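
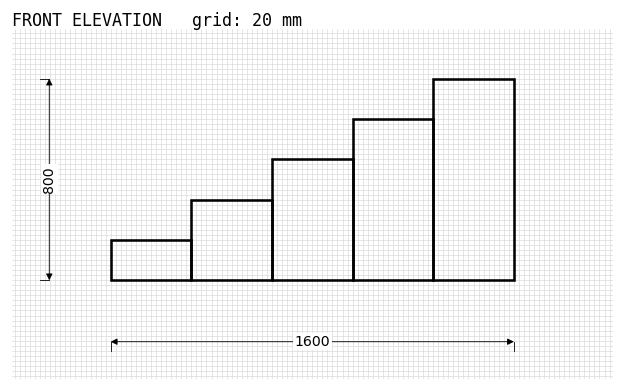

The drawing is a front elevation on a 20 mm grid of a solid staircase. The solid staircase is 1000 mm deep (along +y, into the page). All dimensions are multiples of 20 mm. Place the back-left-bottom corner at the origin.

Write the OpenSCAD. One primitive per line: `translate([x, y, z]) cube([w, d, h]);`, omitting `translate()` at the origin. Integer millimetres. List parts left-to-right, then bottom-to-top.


cube([320, 1000, 160]);
translate([320, 0, 0]) cube([320, 1000, 320]);
translate([640, 0, 0]) cube([320, 1000, 480]);
translate([960, 0, 0]) cube([320, 1000, 640]);
translate([1280, 0, 0]) cube([320, 1000, 800]);


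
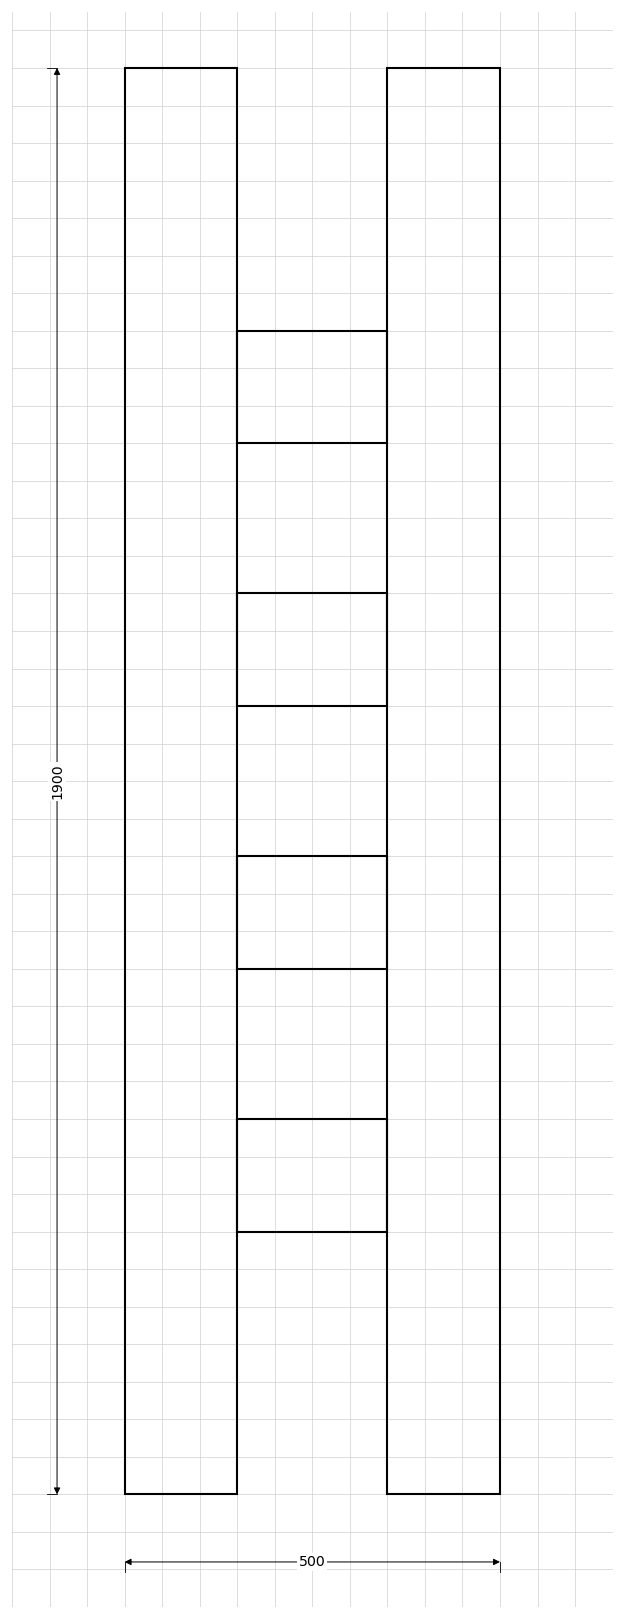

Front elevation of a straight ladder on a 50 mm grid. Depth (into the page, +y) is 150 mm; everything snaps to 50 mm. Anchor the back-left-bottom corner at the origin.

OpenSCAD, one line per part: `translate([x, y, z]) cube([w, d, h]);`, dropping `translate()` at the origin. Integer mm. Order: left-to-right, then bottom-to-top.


cube([150, 150, 1900]);
translate([150, 0, 350]) cube([200, 150, 150]);
translate([150, 0, 700]) cube([200, 150, 150]);
translate([150, 0, 1050]) cube([200, 150, 150]);
translate([150, 0, 1400]) cube([200, 150, 150]);
translate([350, 0, 0]) cube([150, 150, 1900]);


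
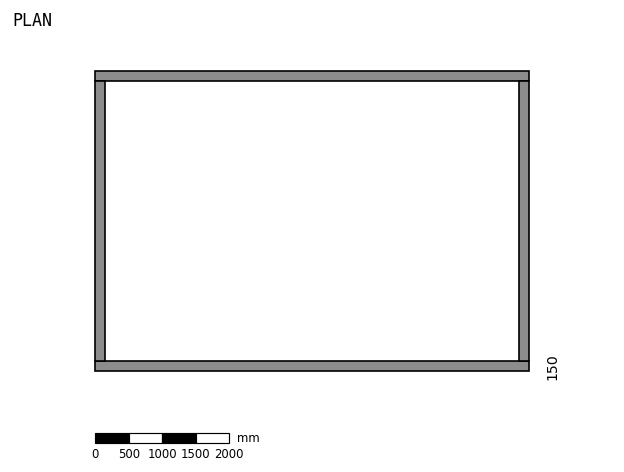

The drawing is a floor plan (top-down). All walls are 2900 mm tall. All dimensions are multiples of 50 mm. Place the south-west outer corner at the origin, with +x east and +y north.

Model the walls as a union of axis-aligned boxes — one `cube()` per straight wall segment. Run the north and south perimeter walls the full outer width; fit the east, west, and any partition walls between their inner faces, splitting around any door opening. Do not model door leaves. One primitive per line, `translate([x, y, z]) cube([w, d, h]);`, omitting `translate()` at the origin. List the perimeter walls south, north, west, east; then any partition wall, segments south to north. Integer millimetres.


cube([6500, 150, 2900]);
translate([0, 4350, 0]) cube([6500, 150, 2900]);
translate([0, 150, 0]) cube([150, 4200, 2900]);
translate([6350, 150, 0]) cube([150, 4200, 2900]);


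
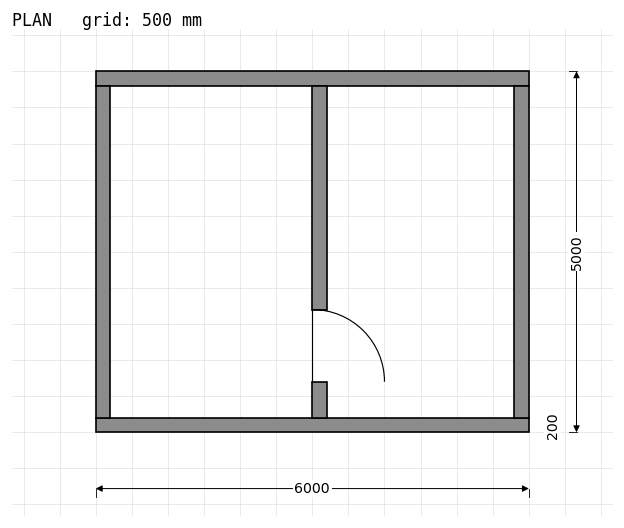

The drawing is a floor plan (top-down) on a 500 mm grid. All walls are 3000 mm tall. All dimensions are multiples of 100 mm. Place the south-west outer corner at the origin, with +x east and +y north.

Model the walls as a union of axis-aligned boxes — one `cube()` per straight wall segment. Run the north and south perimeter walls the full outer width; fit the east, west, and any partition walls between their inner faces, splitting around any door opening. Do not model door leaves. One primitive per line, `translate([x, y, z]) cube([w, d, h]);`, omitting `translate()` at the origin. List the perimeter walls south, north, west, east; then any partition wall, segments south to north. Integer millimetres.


cube([6000, 200, 3000]);
translate([0, 4800, 0]) cube([6000, 200, 3000]);
translate([0, 200, 0]) cube([200, 4600, 3000]);
translate([5800, 200, 0]) cube([200, 4600, 3000]);
translate([3000, 200, 0]) cube([200, 500, 3000]);
translate([3000, 1700, 0]) cube([200, 3100, 3000]);


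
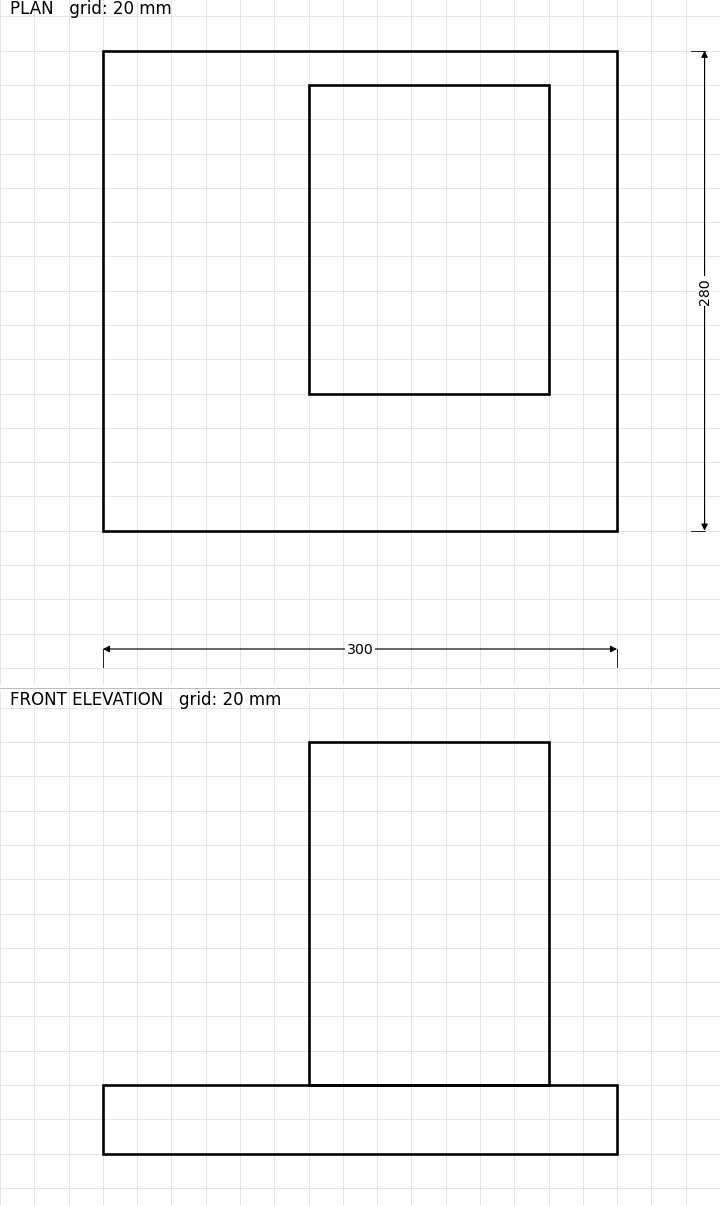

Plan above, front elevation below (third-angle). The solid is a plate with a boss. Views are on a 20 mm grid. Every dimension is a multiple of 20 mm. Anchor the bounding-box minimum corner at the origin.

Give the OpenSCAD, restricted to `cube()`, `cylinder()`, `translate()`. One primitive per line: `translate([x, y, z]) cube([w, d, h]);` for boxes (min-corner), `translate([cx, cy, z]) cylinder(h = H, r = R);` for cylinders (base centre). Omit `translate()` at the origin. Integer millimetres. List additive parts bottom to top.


cube([300, 280, 40]);
translate([120, 80, 40]) cube([140, 180, 200]);


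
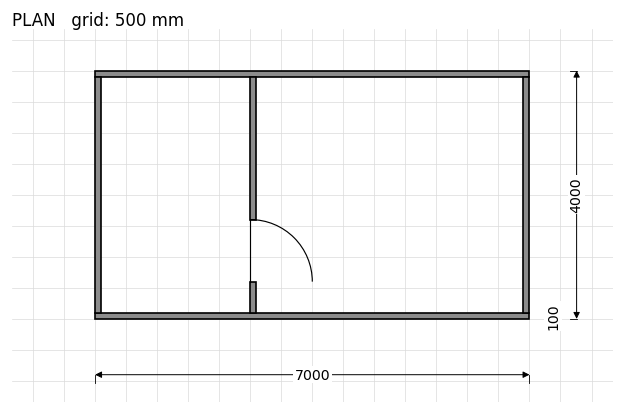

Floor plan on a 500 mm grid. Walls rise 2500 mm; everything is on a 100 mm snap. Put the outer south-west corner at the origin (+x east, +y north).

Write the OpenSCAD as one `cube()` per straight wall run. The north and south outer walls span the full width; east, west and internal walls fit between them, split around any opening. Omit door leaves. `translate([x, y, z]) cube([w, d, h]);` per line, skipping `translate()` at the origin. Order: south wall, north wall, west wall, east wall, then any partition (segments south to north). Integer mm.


cube([7000, 100, 2500]);
translate([0, 3900, 0]) cube([7000, 100, 2500]);
translate([0, 100, 0]) cube([100, 3800, 2500]);
translate([6900, 100, 0]) cube([100, 3800, 2500]);
translate([2500, 100, 0]) cube([100, 500, 2500]);
translate([2500, 1600, 0]) cube([100, 2300, 2500]);


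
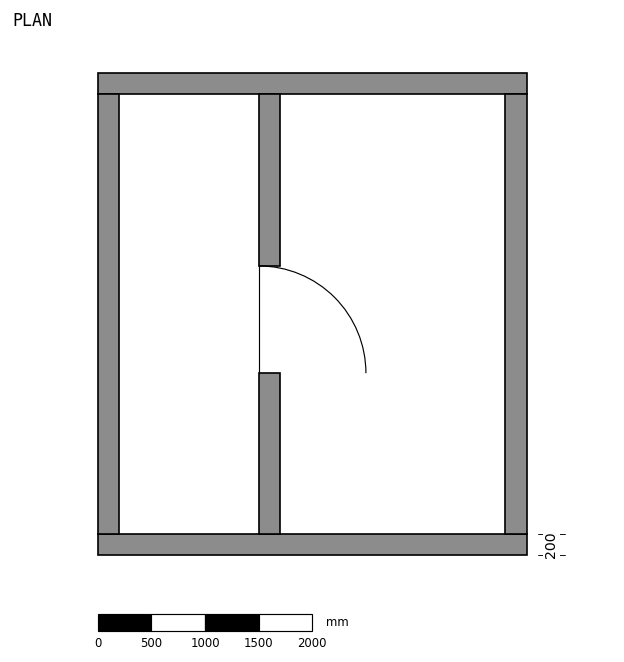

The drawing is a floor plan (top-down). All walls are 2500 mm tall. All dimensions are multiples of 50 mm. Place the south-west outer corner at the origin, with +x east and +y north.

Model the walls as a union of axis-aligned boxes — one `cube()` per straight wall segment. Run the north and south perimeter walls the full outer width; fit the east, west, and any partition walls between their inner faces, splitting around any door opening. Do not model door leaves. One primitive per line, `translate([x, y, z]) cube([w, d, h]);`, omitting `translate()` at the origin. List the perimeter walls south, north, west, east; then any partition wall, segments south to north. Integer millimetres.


cube([4000, 200, 2500]);
translate([0, 4300, 0]) cube([4000, 200, 2500]);
translate([0, 200, 0]) cube([200, 4100, 2500]);
translate([3800, 200, 0]) cube([200, 4100, 2500]);
translate([1500, 200, 0]) cube([200, 1500, 2500]);
translate([1500, 2700, 0]) cube([200, 1600, 2500]);


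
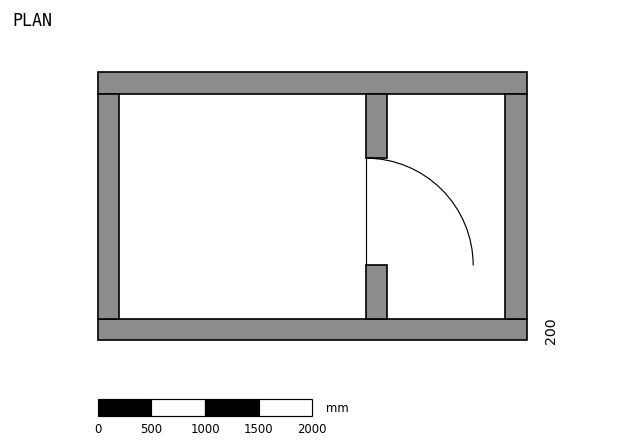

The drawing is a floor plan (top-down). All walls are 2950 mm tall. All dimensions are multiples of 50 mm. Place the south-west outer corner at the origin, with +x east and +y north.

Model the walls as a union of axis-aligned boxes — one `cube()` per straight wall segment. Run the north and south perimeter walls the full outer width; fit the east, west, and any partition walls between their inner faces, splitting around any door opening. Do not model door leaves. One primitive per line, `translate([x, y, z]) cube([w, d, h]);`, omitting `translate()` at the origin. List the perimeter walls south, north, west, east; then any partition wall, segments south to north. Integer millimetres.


cube([4000, 200, 2950]);
translate([0, 2300, 0]) cube([4000, 200, 2950]);
translate([0, 200, 0]) cube([200, 2100, 2950]);
translate([3800, 200, 0]) cube([200, 2100, 2950]);
translate([2500, 200, 0]) cube([200, 500, 2950]);
translate([2500, 1700, 0]) cube([200, 600, 2950]);


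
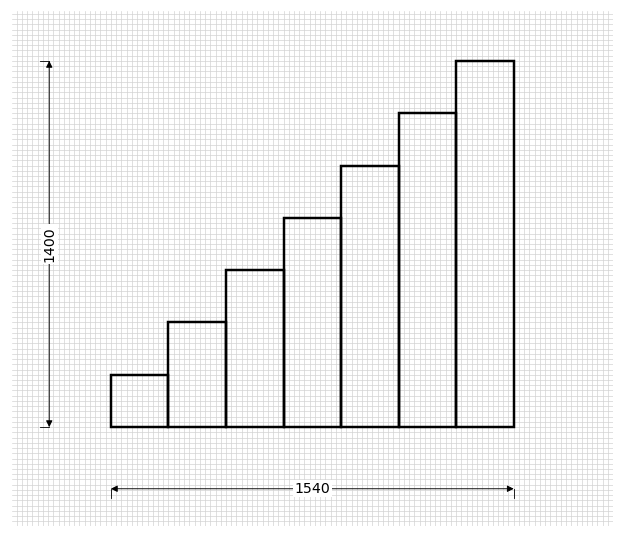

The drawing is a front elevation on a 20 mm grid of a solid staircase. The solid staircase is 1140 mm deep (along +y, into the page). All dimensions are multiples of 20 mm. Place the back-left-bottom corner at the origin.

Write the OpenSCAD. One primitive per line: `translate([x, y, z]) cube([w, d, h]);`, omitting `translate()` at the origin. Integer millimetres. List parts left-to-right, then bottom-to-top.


cube([220, 1140, 200]);
translate([220, 0, 0]) cube([220, 1140, 400]);
translate([440, 0, 0]) cube([220, 1140, 600]);
translate([660, 0, 0]) cube([220, 1140, 800]);
translate([880, 0, 0]) cube([220, 1140, 1000]);
translate([1100, 0, 0]) cube([220, 1140, 1200]);
translate([1320, 0, 0]) cube([220, 1140, 1400]);


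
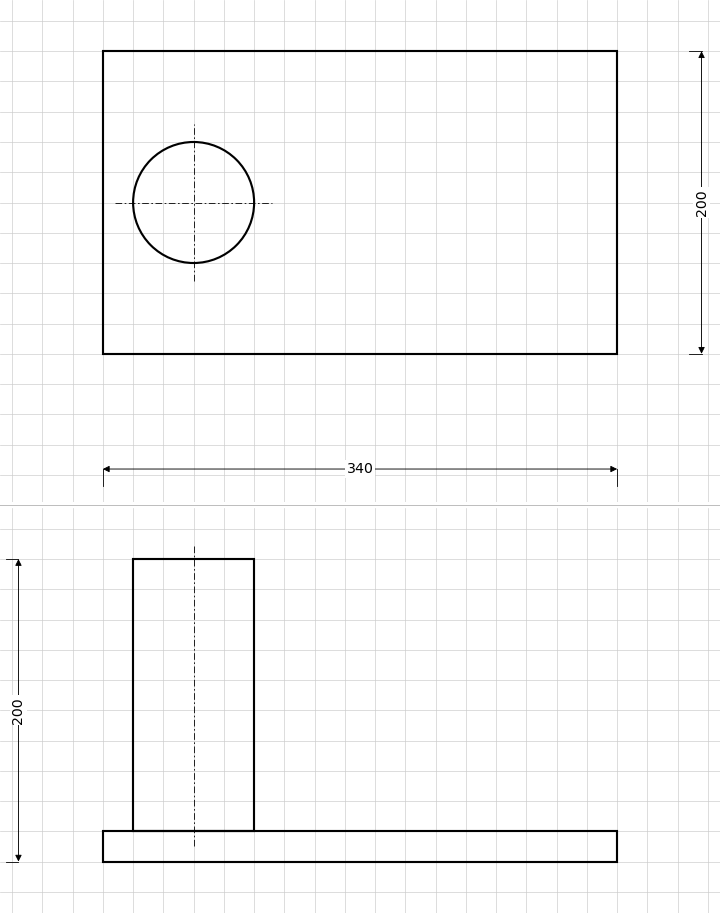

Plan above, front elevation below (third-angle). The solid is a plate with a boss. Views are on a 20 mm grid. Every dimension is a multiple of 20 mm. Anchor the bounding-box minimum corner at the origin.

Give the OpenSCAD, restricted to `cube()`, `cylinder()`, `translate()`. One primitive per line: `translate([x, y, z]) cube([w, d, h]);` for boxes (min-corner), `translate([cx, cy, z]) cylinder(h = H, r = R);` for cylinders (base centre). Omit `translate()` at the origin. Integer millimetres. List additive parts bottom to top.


cube([340, 200, 20]);
translate([60, 100, 20]) cylinder(h = 180, r = 40);


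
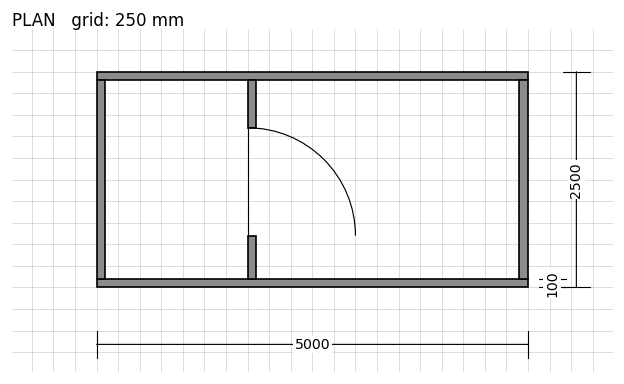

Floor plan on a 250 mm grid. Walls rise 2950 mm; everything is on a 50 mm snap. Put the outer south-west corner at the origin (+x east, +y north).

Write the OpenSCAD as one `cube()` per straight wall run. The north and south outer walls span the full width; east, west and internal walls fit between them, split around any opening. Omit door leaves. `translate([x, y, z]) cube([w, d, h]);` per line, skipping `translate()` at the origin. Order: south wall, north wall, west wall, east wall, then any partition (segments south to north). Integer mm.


cube([5000, 100, 2950]);
translate([0, 2400, 0]) cube([5000, 100, 2950]);
translate([0, 100, 0]) cube([100, 2300, 2950]);
translate([4900, 100, 0]) cube([100, 2300, 2950]);
translate([1750, 100, 0]) cube([100, 500, 2950]);
translate([1750, 1850, 0]) cube([100, 550, 2950]);


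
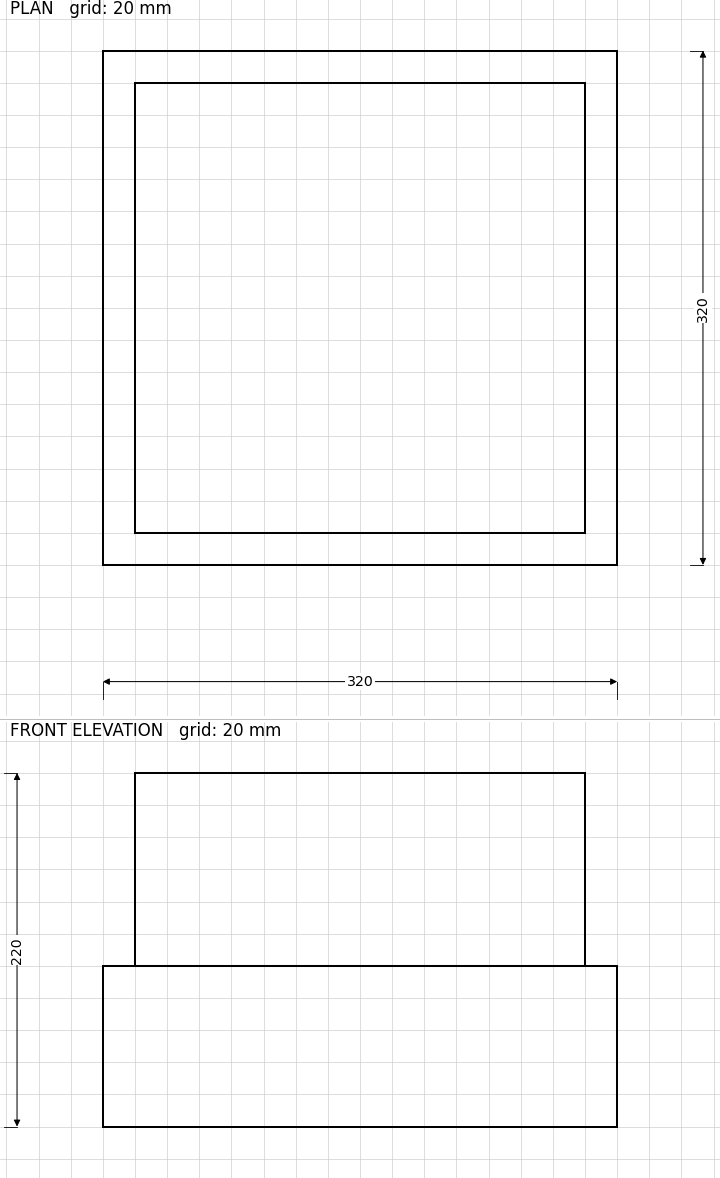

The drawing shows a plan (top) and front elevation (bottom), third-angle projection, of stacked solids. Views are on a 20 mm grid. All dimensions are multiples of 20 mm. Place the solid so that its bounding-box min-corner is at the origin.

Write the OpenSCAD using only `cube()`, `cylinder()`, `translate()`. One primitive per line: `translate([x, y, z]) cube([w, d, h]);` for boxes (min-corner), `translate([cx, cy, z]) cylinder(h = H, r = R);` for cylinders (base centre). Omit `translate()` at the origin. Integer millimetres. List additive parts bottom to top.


cube([320, 320, 100]);
translate([20, 20, 100]) cube([280, 280, 120]);


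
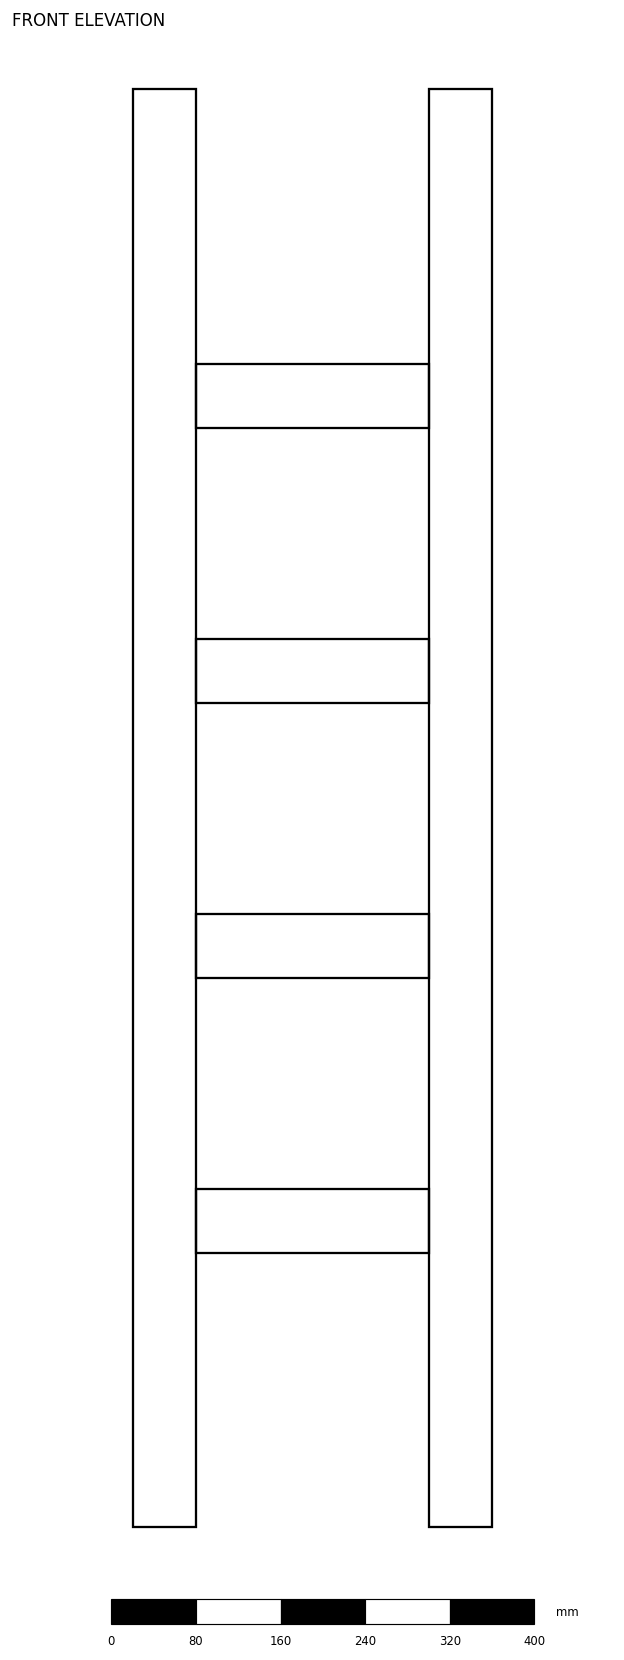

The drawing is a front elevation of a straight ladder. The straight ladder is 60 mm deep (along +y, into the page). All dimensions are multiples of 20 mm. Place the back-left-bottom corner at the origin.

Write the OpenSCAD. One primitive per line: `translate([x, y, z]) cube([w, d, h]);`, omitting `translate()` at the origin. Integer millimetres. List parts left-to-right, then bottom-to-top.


cube([60, 60, 1360]);
translate([60, 0, 260]) cube([220, 60, 60]);
translate([60, 0, 520]) cube([220, 60, 60]);
translate([60, 0, 780]) cube([220, 60, 60]);
translate([60, 0, 1040]) cube([220, 60, 60]);
translate([280, 0, 0]) cube([60, 60, 1360]);


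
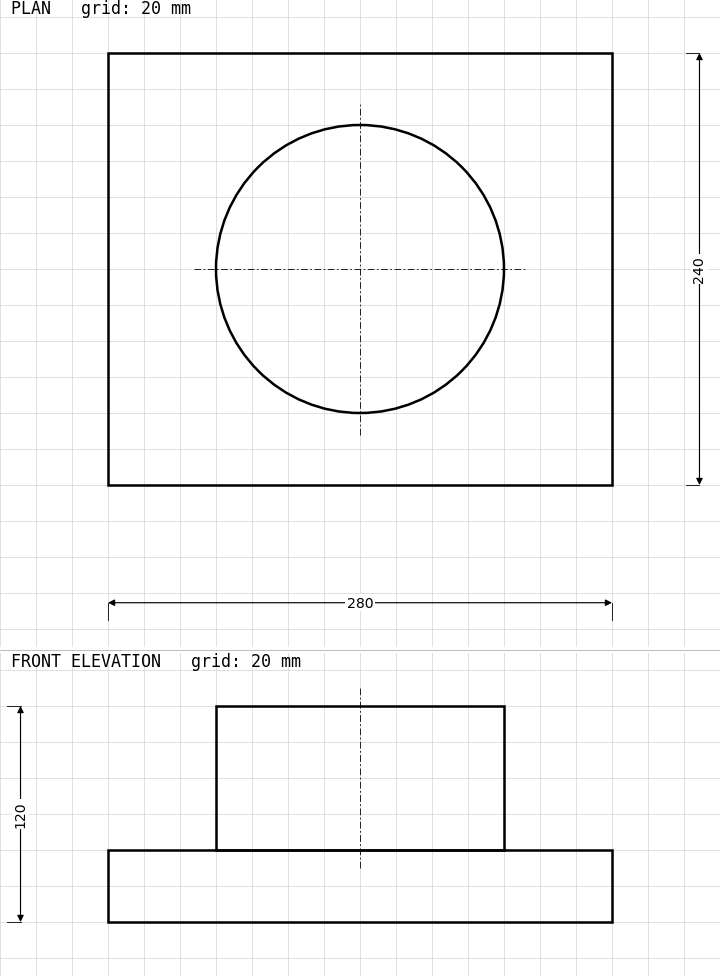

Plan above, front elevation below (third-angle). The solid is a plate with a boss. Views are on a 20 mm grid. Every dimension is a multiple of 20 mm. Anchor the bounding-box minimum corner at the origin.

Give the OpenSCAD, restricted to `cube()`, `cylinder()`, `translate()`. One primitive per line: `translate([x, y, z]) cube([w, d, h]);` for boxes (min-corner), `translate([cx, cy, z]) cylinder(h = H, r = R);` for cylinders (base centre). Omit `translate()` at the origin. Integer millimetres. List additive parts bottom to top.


cube([280, 240, 40]);
translate([140, 120, 40]) cylinder(h = 80, r = 80);


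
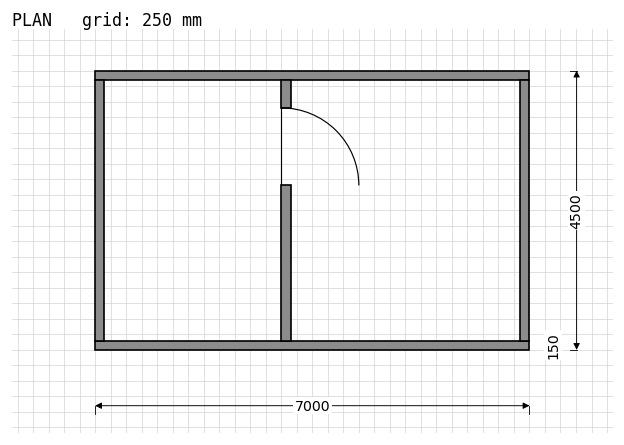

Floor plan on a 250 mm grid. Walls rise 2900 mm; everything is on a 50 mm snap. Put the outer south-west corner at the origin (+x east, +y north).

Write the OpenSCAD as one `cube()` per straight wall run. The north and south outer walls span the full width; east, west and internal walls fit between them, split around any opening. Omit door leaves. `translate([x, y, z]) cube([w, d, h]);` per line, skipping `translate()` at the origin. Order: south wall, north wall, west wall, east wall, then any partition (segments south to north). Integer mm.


cube([7000, 150, 2900]);
translate([0, 4350, 0]) cube([7000, 150, 2900]);
translate([0, 150, 0]) cube([150, 4200, 2900]);
translate([6850, 150, 0]) cube([150, 4200, 2900]);
translate([3000, 150, 0]) cube([150, 2500, 2900]);
translate([3000, 3900, 0]) cube([150, 450, 2900]);


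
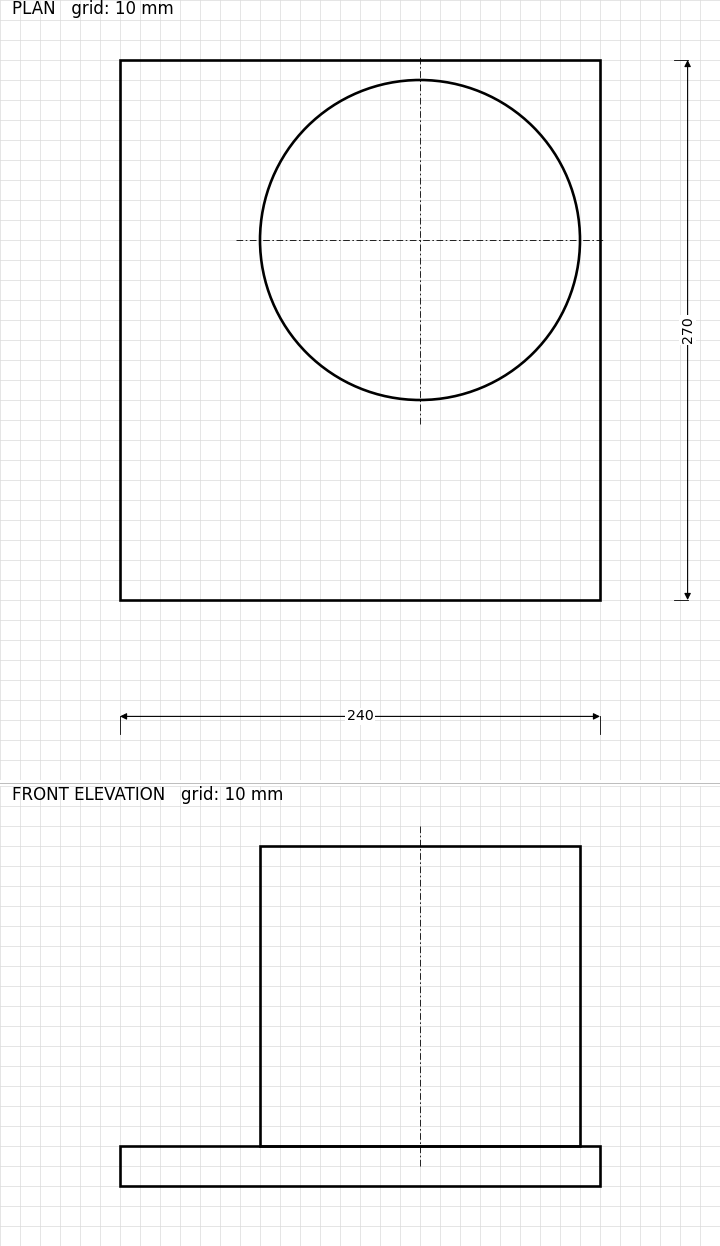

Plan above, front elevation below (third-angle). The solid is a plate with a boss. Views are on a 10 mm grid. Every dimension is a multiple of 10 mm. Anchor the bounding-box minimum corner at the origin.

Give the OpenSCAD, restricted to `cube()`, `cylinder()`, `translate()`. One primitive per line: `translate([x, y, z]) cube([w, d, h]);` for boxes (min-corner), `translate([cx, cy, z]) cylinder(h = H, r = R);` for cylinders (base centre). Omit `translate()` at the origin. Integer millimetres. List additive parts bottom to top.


cube([240, 270, 20]);
translate([150, 180, 20]) cylinder(h = 150, r = 80);


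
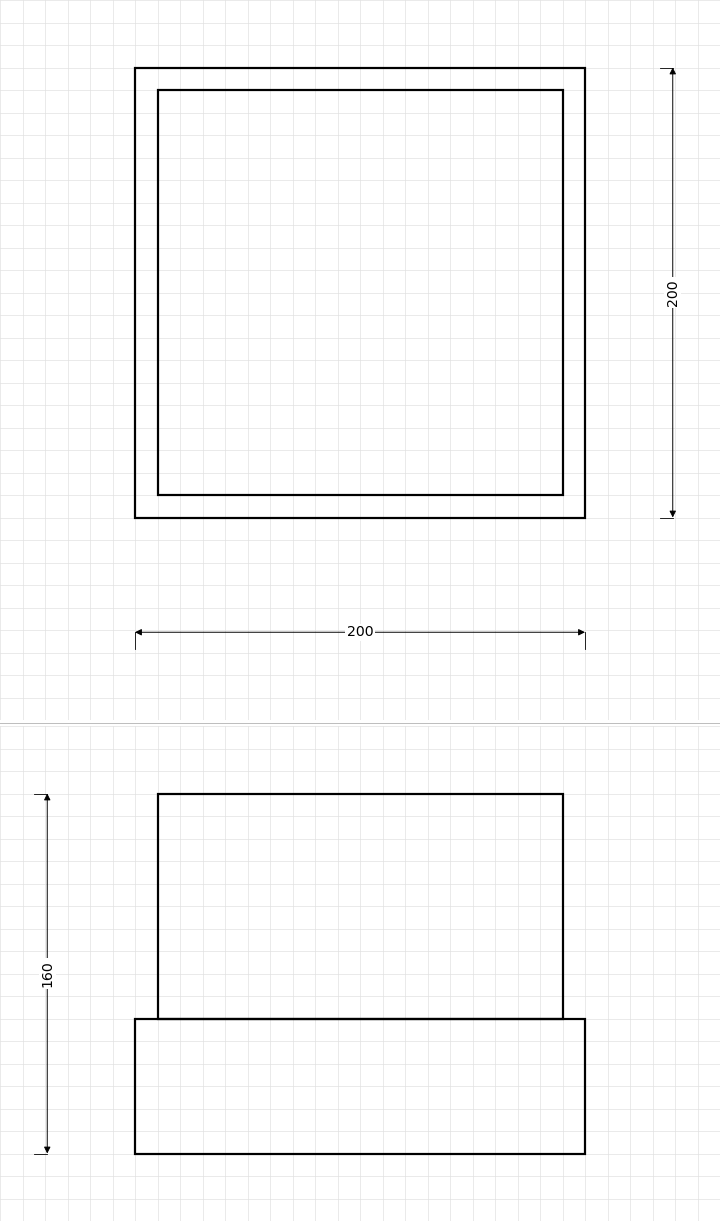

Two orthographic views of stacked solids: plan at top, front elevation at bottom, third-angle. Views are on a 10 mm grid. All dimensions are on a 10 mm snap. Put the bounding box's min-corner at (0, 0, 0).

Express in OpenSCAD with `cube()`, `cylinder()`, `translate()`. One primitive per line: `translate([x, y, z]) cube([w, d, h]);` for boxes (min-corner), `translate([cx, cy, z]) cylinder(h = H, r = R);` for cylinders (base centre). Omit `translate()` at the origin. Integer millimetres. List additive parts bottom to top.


cube([200, 200, 60]);
translate([10, 10, 60]) cube([180, 180, 100]);


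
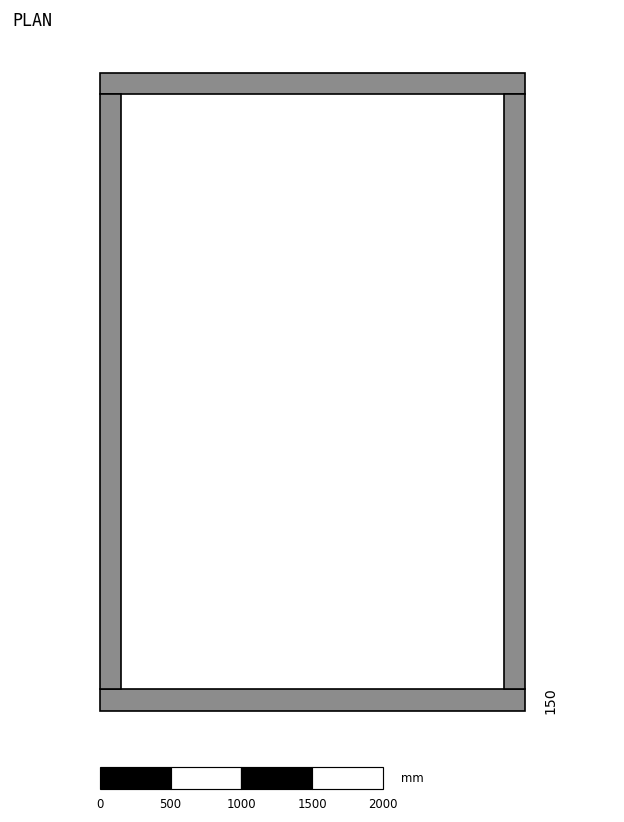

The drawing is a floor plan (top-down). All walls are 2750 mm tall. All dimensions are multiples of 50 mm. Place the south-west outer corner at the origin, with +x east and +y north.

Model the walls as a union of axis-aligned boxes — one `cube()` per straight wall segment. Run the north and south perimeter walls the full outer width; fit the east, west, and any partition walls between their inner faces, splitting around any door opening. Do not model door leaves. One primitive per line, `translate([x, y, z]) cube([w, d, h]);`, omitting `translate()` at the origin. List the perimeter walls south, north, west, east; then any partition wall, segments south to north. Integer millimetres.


cube([3000, 150, 2750]);
translate([0, 4350, 0]) cube([3000, 150, 2750]);
translate([0, 150, 0]) cube([150, 4200, 2750]);
translate([2850, 150, 0]) cube([150, 4200, 2750]);


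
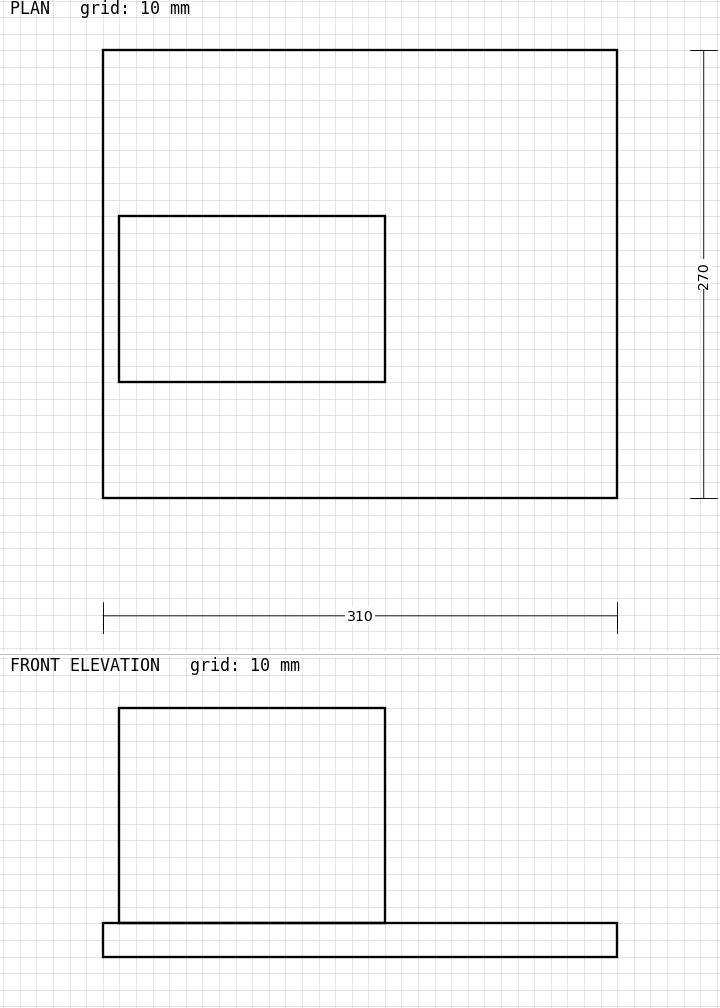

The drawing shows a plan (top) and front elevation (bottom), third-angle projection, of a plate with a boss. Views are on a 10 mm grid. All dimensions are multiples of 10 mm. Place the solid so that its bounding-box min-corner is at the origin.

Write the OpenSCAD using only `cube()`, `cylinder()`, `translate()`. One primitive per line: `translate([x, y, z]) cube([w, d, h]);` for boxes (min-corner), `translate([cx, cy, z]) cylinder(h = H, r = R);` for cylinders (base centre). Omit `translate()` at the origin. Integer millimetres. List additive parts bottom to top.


cube([310, 270, 20]);
translate([10, 70, 20]) cube([160, 100, 130]);


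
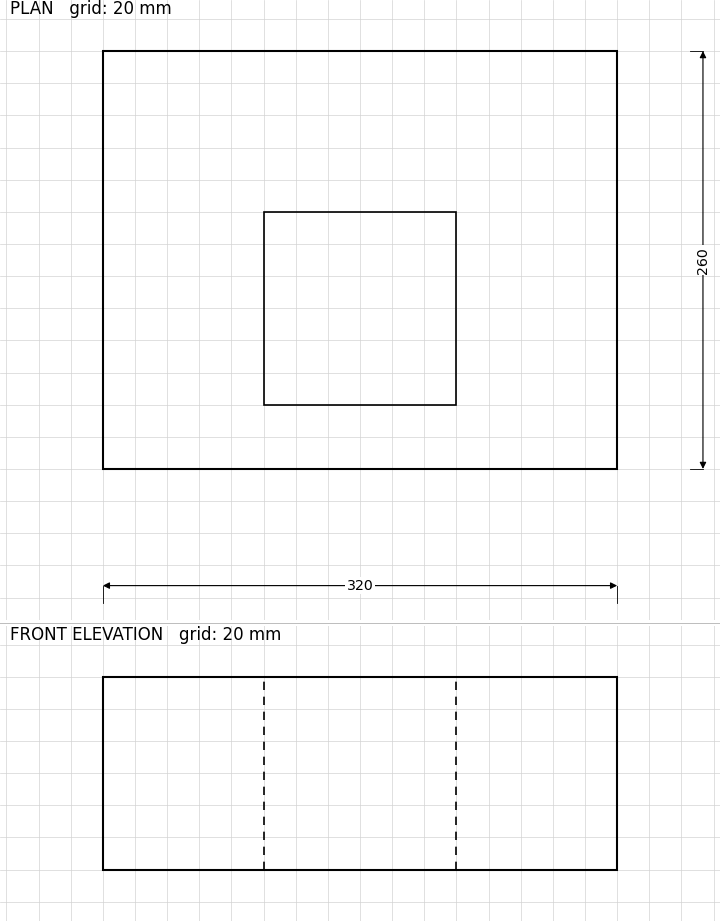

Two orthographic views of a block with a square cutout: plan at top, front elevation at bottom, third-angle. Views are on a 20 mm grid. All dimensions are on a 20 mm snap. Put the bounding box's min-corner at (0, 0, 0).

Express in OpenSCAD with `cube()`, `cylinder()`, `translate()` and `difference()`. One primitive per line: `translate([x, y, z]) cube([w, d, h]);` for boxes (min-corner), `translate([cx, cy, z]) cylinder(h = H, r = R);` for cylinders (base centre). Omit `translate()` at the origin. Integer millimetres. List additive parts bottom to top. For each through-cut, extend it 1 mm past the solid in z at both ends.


difference() {
  cube([320, 260, 120]);
  translate([100, 40, -1]) cube([120, 120, 122]);
}


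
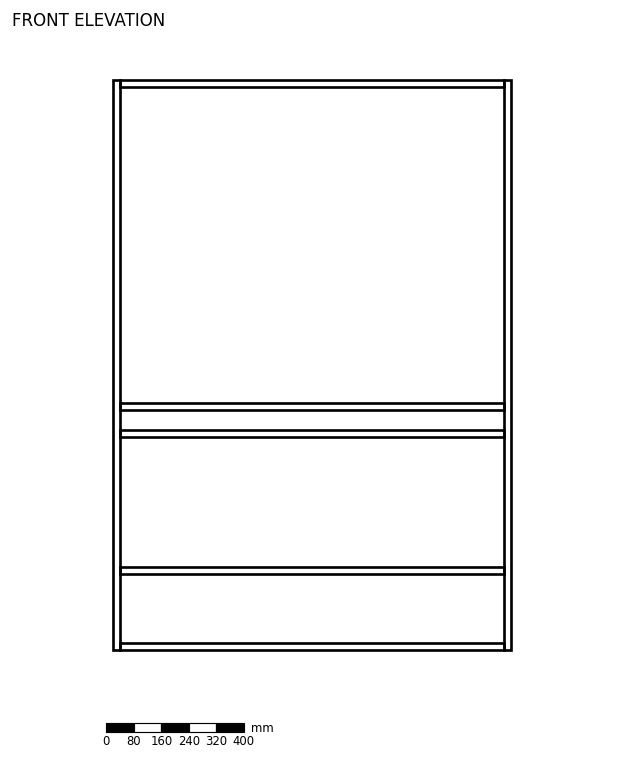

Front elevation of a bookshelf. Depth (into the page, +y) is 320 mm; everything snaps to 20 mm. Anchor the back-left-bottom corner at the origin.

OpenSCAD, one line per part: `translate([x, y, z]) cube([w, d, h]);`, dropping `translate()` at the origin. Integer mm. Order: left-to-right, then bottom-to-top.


cube([20, 320, 1660]);
translate([20, 0, 0]) cube([1120, 320, 20]);
translate([20, 0, 220]) cube([1120, 320, 20]);
translate([20, 0, 620]) cube([1120, 320, 20]);
translate([20, 0, 700]) cube([1120, 320, 20]);
translate([20, 0, 1640]) cube([1120, 320, 20]);
translate([1140, 0, 0]) cube([20, 320, 1660]);


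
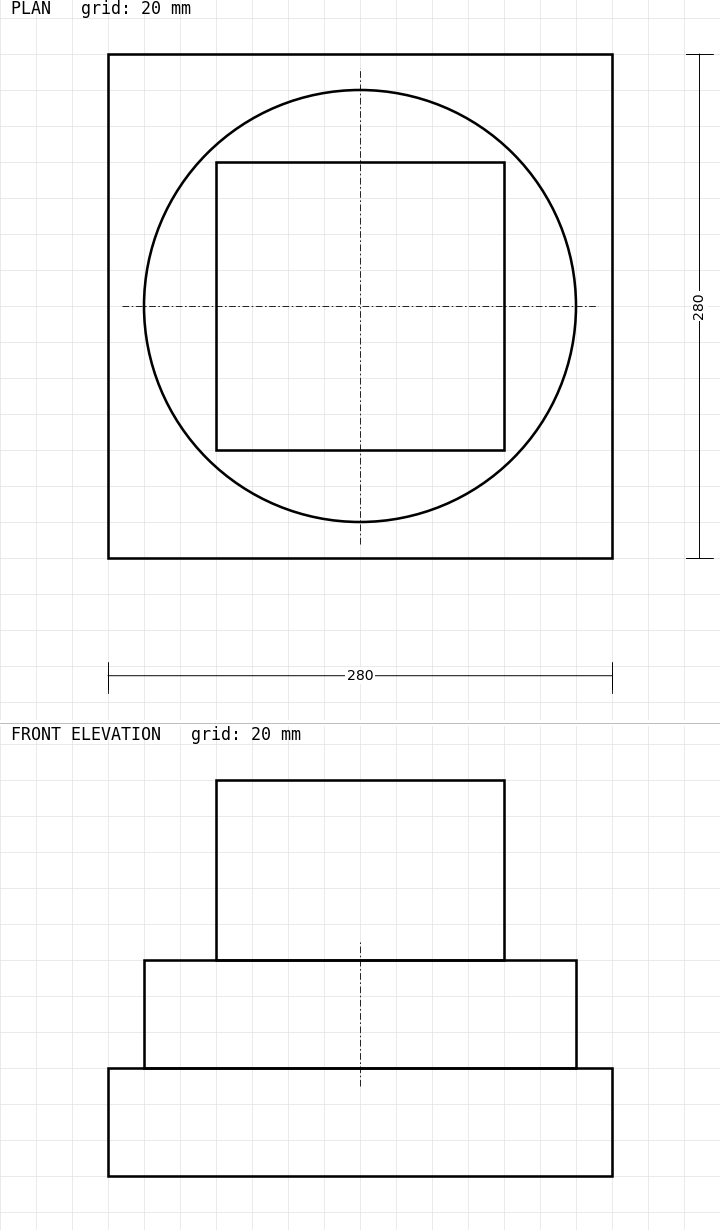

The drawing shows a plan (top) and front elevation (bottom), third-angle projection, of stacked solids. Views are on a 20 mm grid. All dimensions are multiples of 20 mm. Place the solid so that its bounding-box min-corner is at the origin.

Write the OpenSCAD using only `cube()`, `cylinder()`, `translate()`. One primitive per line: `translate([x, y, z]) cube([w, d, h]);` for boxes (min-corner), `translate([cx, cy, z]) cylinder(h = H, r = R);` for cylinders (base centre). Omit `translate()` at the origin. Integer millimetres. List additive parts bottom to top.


cube([280, 280, 60]);
translate([140, 140, 60]) cylinder(h = 60, r = 120);
translate([60, 60, 120]) cube([160, 160, 100]);


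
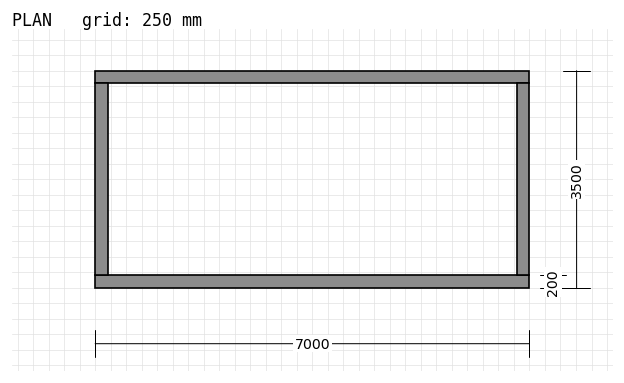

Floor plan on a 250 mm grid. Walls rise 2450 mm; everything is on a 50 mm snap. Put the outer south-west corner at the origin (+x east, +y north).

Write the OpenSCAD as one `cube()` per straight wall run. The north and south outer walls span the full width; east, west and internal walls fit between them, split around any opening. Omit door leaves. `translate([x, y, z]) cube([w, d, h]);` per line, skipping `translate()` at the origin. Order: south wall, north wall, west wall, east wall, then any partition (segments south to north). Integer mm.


cube([7000, 200, 2450]);
translate([0, 3300, 0]) cube([7000, 200, 2450]);
translate([0, 200, 0]) cube([200, 3100, 2450]);
translate([6800, 200, 0]) cube([200, 3100, 2450]);


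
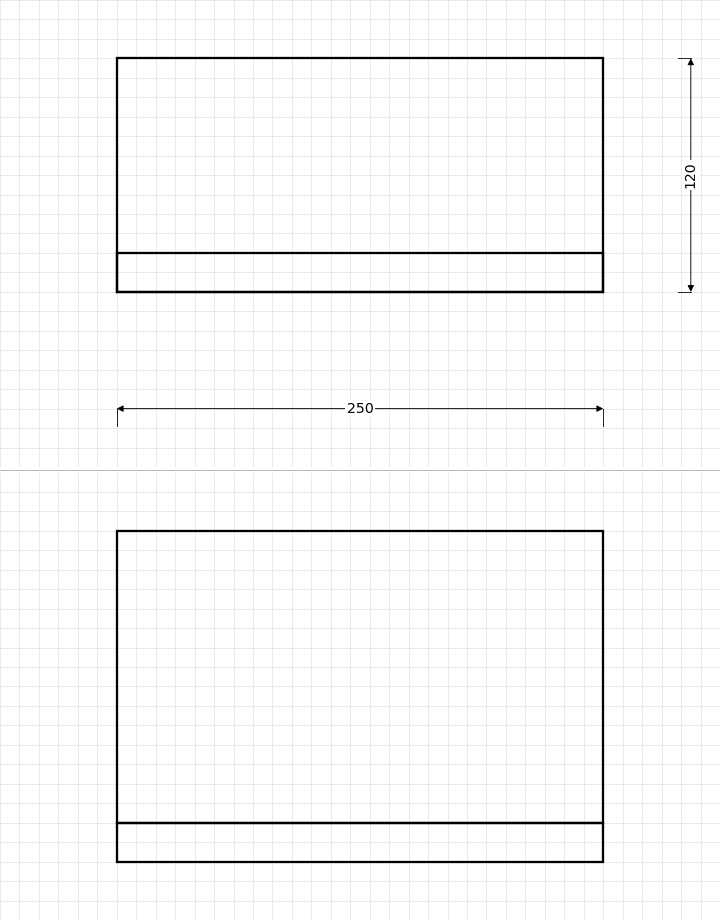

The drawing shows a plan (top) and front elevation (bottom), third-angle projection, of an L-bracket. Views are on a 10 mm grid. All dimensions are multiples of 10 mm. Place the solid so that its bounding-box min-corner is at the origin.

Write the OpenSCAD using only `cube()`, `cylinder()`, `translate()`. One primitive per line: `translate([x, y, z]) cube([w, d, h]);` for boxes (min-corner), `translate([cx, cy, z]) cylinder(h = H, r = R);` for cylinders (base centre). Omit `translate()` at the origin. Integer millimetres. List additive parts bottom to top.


cube([250, 120, 20]);
translate([0, 0, 20]) cube([250, 20, 150]);


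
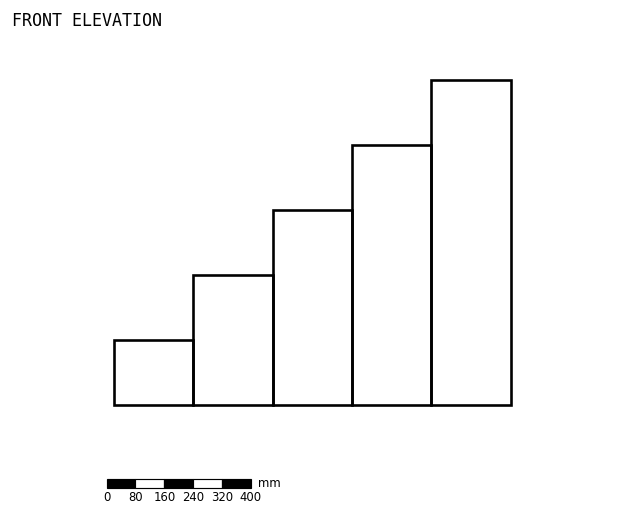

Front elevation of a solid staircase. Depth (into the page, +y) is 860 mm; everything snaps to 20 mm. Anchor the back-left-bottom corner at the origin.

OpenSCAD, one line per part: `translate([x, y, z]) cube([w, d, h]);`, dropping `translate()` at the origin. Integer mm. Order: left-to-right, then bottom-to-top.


cube([220, 860, 180]);
translate([220, 0, 0]) cube([220, 860, 360]);
translate([440, 0, 0]) cube([220, 860, 540]);
translate([660, 0, 0]) cube([220, 860, 720]);
translate([880, 0, 0]) cube([220, 860, 900]);


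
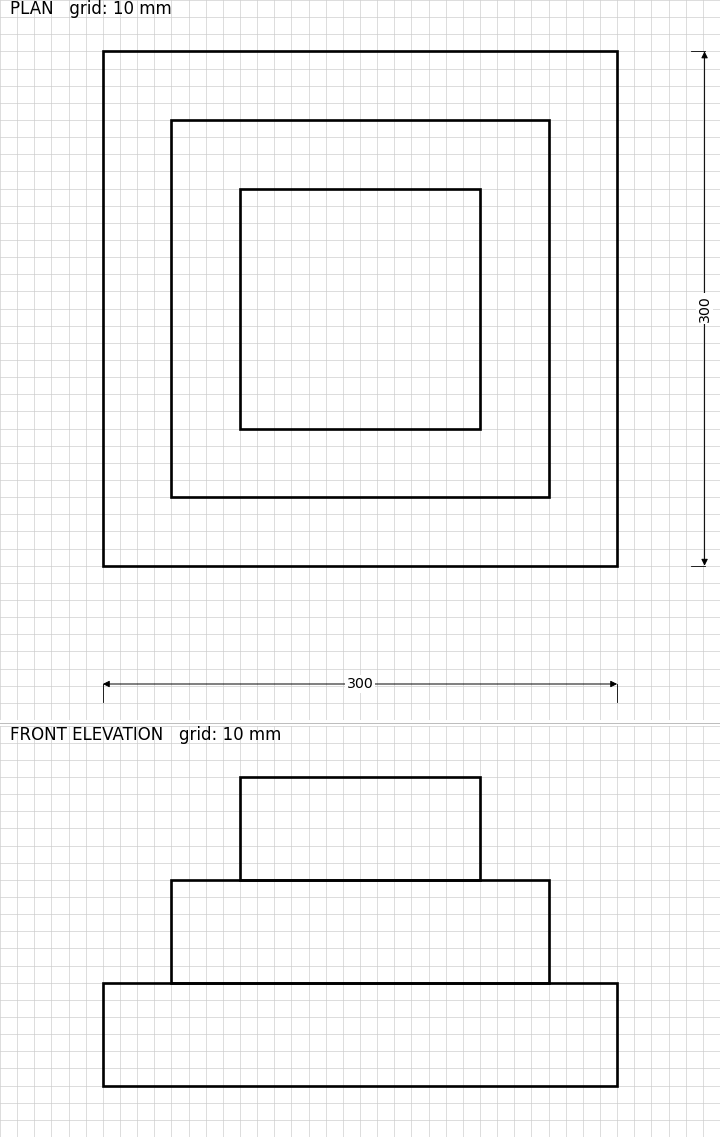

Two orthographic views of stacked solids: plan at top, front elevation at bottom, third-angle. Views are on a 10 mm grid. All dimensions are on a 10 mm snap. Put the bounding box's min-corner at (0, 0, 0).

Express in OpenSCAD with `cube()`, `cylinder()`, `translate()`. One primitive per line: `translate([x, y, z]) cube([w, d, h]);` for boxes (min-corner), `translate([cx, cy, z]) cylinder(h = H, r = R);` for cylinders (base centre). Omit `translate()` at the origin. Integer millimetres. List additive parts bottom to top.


cube([300, 300, 60]);
translate([40, 40, 60]) cube([220, 220, 60]);
translate([80, 80, 120]) cube([140, 140, 60]);


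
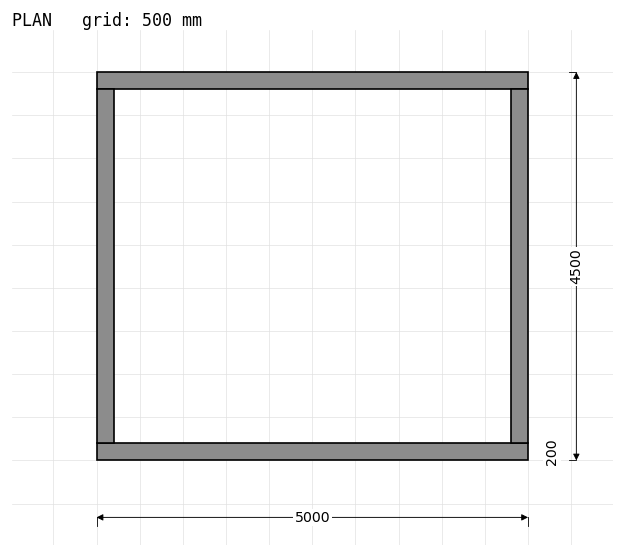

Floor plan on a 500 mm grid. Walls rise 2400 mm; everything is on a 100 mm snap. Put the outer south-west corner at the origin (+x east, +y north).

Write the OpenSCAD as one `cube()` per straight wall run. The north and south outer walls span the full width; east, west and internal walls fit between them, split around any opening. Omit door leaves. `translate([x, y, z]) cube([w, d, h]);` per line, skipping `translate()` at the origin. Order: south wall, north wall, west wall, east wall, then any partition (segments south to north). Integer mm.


cube([5000, 200, 2400]);
translate([0, 4300, 0]) cube([5000, 200, 2400]);
translate([0, 200, 0]) cube([200, 4100, 2400]);
translate([4800, 200, 0]) cube([200, 4100, 2400]);


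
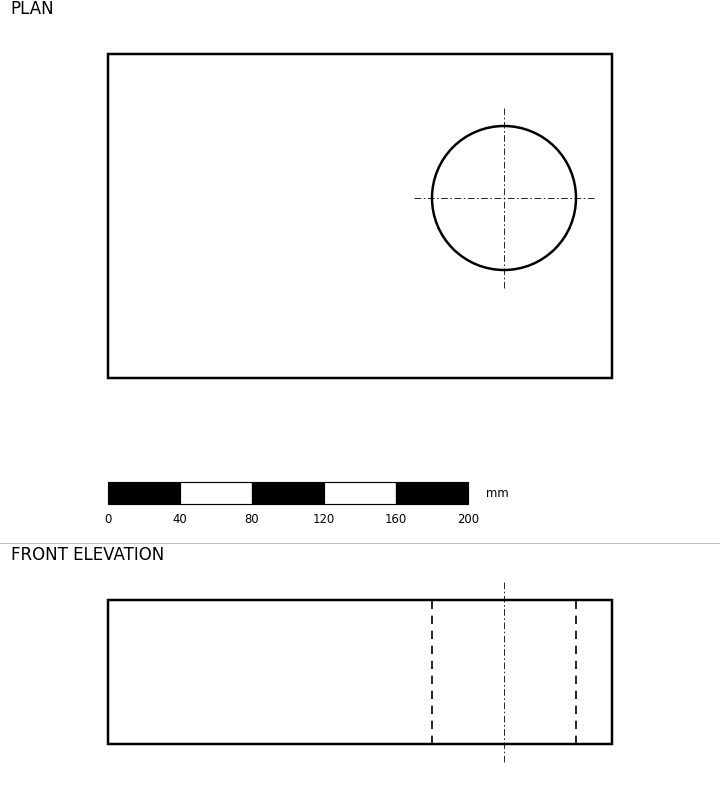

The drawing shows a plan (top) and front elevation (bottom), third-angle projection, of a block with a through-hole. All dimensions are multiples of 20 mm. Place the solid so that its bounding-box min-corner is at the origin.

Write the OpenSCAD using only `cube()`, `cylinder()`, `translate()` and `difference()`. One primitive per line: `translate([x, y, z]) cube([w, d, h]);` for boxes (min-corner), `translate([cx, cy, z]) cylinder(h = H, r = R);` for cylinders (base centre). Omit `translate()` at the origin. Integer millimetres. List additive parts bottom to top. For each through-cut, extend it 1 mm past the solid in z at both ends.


difference() {
  cube([280, 180, 80]);
  translate([220, 100, -1]) cylinder(h = 82, r = 40);
}


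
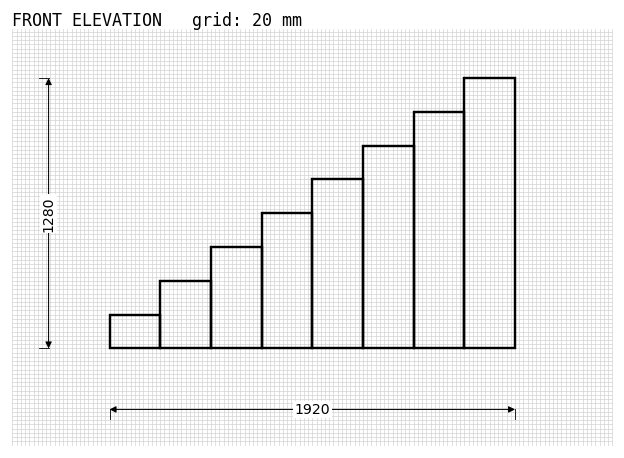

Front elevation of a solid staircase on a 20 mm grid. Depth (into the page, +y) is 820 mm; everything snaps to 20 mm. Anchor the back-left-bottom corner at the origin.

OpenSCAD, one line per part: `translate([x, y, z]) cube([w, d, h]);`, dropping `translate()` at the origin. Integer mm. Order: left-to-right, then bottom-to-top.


cube([240, 820, 160]);
translate([240, 0, 0]) cube([240, 820, 320]);
translate([480, 0, 0]) cube([240, 820, 480]);
translate([720, 0, 0]) cube([240, 820, 640]);
translate([960, 0, 0]) cube([240, 820, 800]);
translate([1200, 0, 0]) cube([240, 820, 960]);
translate([1440, 0, 0]) cube([240, 820, 1120]);
translate([1680, 0, 0]) cube([240, 820, 1280]);


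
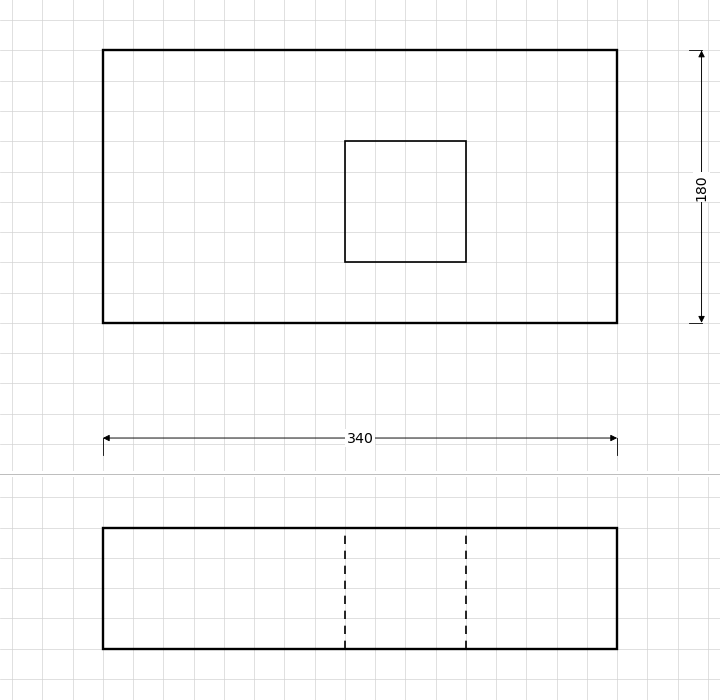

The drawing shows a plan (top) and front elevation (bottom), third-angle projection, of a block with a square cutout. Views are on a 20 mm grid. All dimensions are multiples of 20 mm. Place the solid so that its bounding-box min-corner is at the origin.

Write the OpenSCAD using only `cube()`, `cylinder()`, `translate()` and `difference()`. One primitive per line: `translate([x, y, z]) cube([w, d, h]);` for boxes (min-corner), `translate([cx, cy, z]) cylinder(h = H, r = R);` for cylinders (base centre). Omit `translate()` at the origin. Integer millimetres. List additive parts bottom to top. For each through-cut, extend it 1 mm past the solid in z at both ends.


difference() {
  cube([340, 180, 80]);
  translate([160, 40, -1]) cube([80, 80, 82]);
}


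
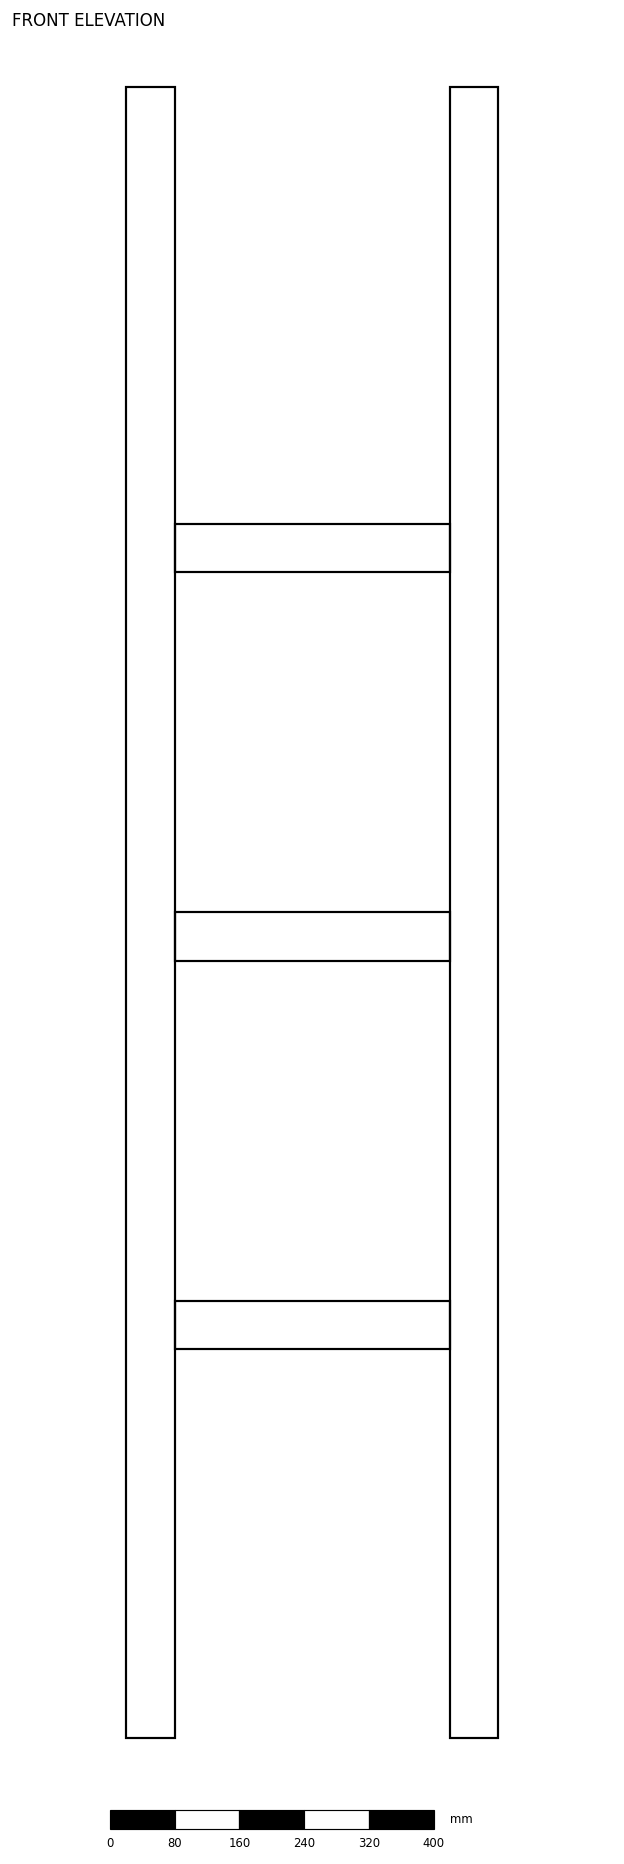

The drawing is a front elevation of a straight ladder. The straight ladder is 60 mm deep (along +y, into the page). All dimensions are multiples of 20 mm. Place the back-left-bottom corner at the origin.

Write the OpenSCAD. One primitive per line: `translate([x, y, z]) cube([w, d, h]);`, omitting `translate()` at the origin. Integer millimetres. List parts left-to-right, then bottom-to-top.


cube([60, 60, 2040]);
translate([60, 0, 480]) cube([340, 60, 60]);
translate([60, 0, 960]) cube([340, 60, 60]);
translate([60, 0, 1440]) cube([340, 60, 60]);
translate([400, 0, 0]) cube([60, 60, 2040]);


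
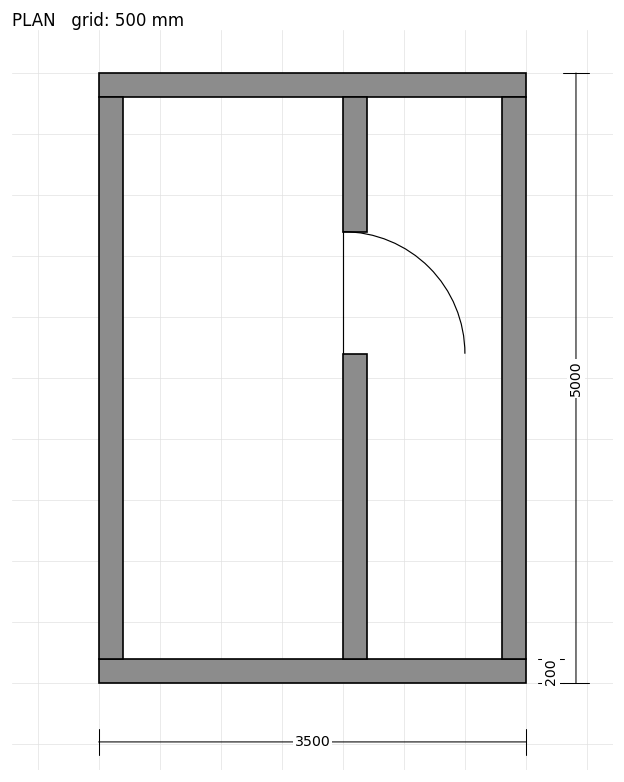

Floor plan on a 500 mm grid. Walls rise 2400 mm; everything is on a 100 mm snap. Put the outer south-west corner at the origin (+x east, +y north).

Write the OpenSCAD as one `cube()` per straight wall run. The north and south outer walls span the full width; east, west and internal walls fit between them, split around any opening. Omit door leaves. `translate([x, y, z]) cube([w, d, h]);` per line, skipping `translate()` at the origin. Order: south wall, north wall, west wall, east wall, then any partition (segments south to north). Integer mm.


cube([3500, 200, 2400]);
translate([0, 4800, 0]) cube([3500, 200, 2400]);
translate([0, 200, 0]) cube([200, 4600, 2400]);
translate([3300, 200, 0]) cube([200, 4600, 2400]);
translate([2000, 200, 0]) cube([200, 2500, 2400]);
translate([2000, 3700, 0]) cube([200, 1100, 2400]);


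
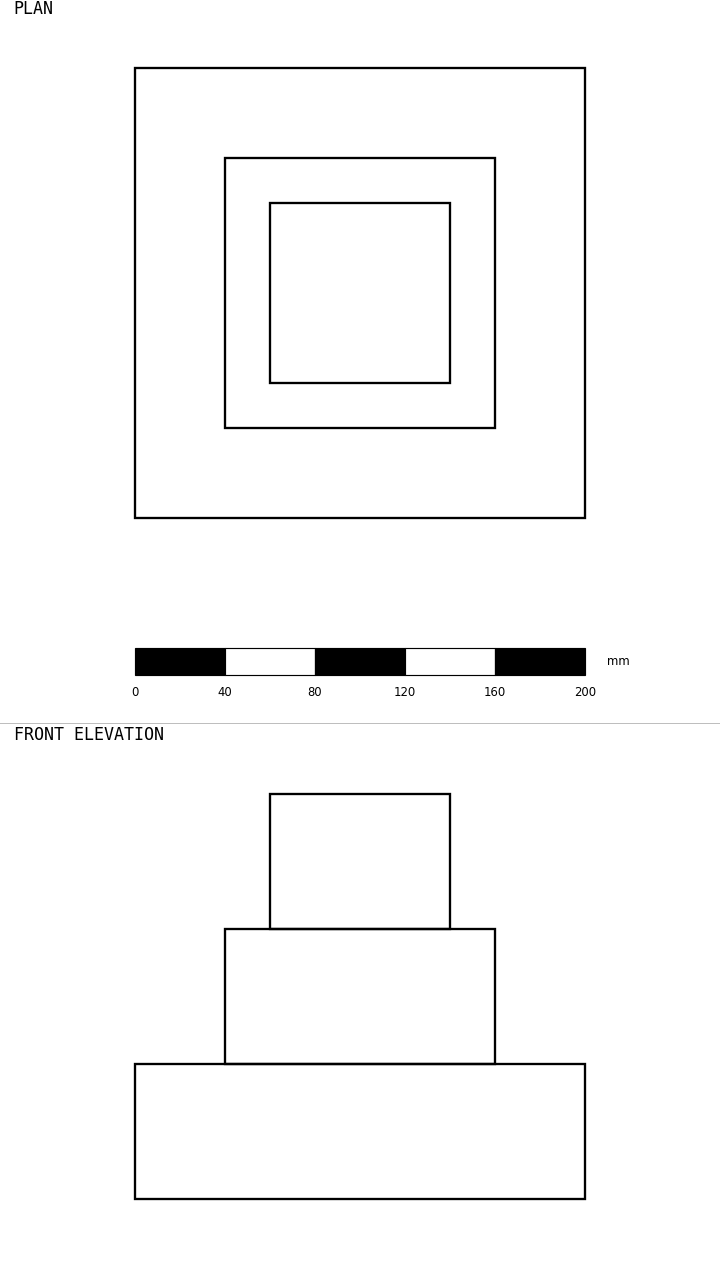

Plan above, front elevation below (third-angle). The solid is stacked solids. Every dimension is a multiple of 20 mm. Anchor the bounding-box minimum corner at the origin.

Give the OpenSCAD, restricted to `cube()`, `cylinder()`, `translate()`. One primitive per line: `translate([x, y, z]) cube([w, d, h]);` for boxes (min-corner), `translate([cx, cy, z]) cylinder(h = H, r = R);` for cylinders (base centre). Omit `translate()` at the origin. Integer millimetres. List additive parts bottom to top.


cube([200, 200, 60]);
translate([40, 40, 60]) cube([120, 120, 60]);
translate([60, 60, 120]) cube([80, 80, 60]);


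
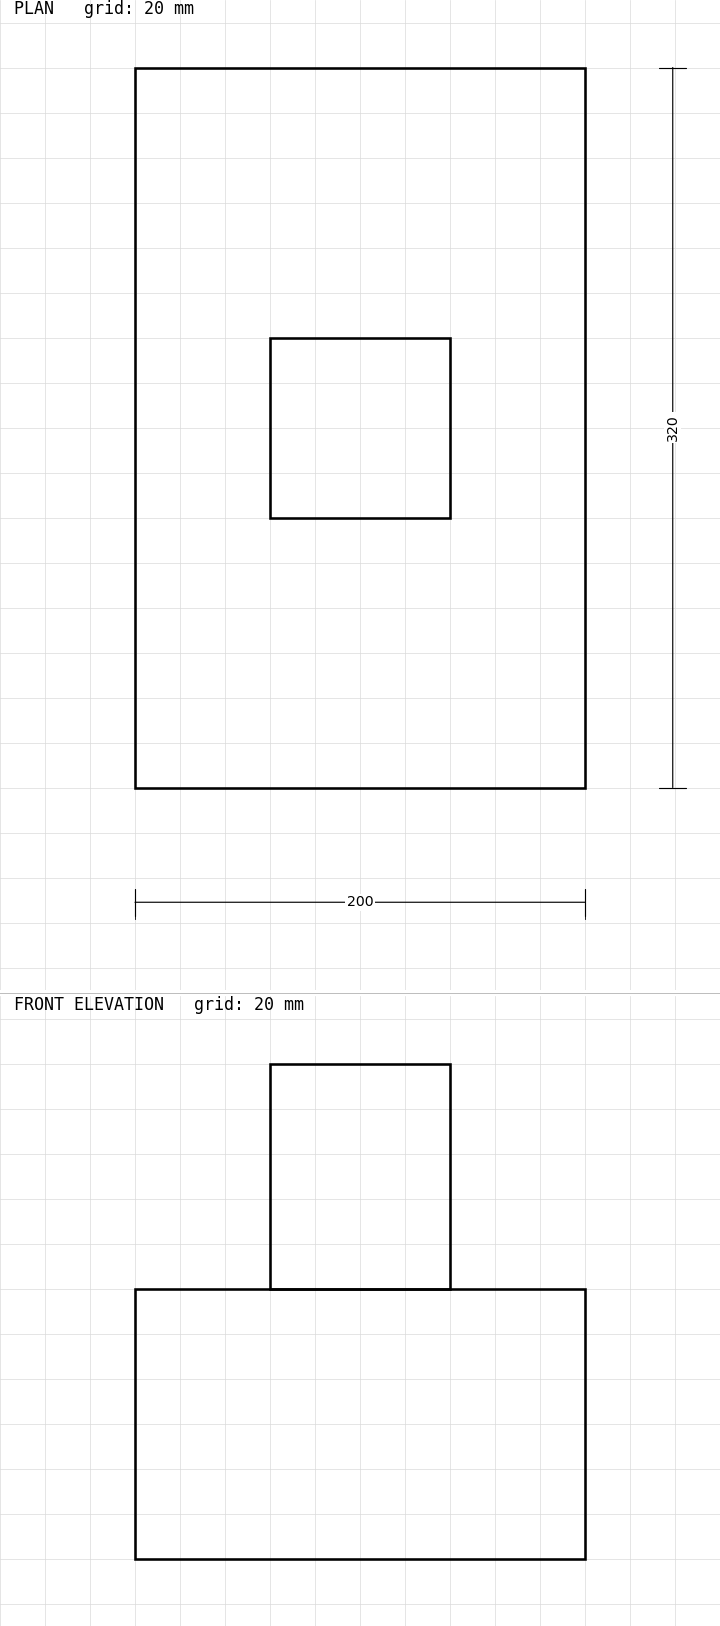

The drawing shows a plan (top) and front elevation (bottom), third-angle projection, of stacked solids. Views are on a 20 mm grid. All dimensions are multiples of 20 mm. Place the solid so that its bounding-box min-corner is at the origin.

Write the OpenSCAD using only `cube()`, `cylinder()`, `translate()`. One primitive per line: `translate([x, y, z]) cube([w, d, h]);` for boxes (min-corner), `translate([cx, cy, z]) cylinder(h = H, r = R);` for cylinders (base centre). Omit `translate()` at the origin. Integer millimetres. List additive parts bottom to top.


cube([200, 320, 120]);
translate([60, 120, 120]) cube([80, 80, 100]);


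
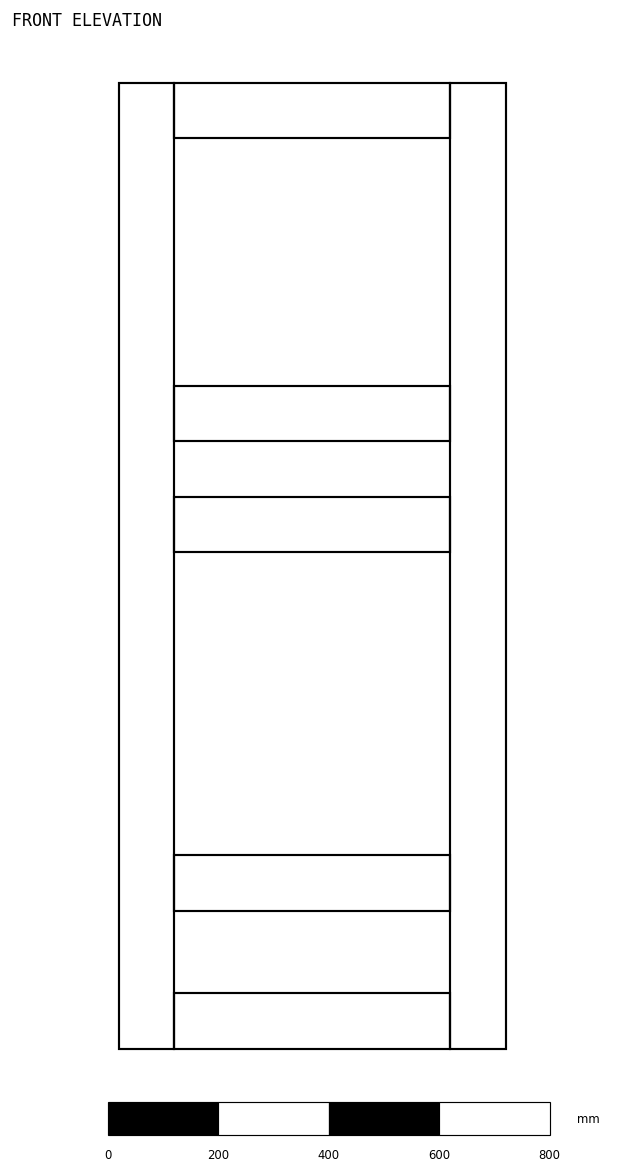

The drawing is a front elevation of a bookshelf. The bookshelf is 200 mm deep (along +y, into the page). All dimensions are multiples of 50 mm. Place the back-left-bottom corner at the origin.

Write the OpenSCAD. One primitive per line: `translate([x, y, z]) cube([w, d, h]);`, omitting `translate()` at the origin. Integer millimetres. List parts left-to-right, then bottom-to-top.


cube([100, 200, 1750]);
translate([100, 0, 0]) cube([500, 200, 100]);
translate([100, 0, 250]) cube([500, 200, 100]);
translate([100, 0, 900]) cube([500, 200, 100]);
translate([100, 0, 1100]) cube([500, 200, 100]);
translate([100, 0, 1650]) cube([500, 200, 100]);
translate([600, 0, 0]) cube([100, 200, 1750]);


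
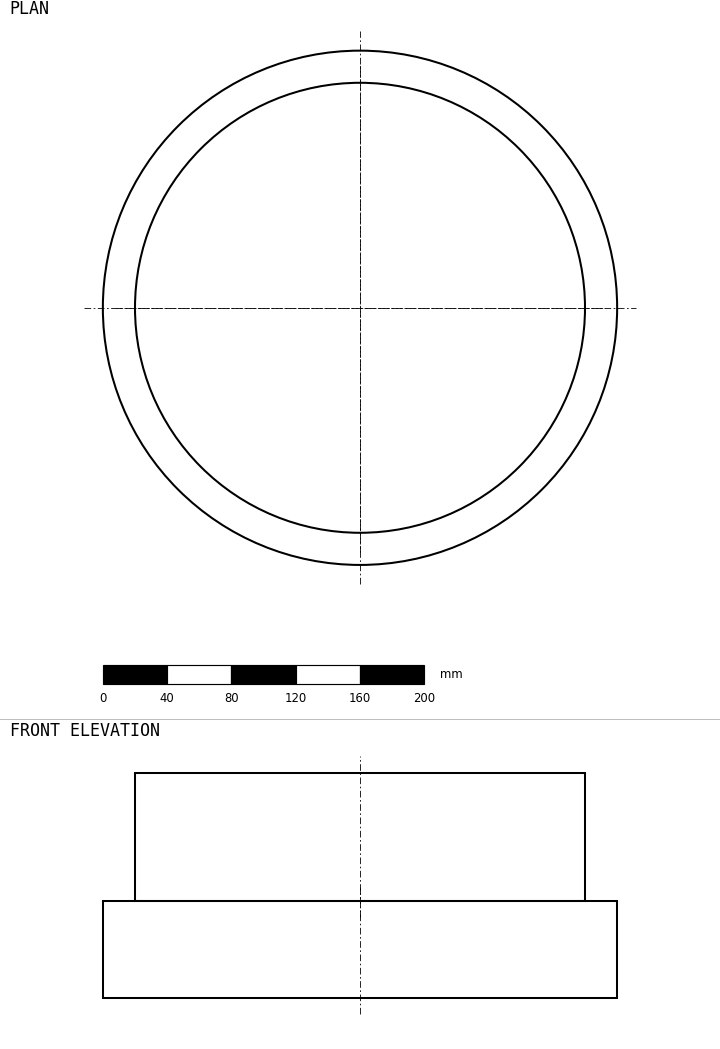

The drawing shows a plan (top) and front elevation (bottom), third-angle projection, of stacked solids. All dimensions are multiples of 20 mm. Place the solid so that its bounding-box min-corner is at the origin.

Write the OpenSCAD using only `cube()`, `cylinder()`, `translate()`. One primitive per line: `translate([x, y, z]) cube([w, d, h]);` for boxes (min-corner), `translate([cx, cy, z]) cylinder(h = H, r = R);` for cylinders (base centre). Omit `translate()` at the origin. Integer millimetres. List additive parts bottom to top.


translate([160, 160, 0]) cylinder(h = 60, r = 160);
translate([160, 160, 60]) cylinder(h = 80, r = 140);
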